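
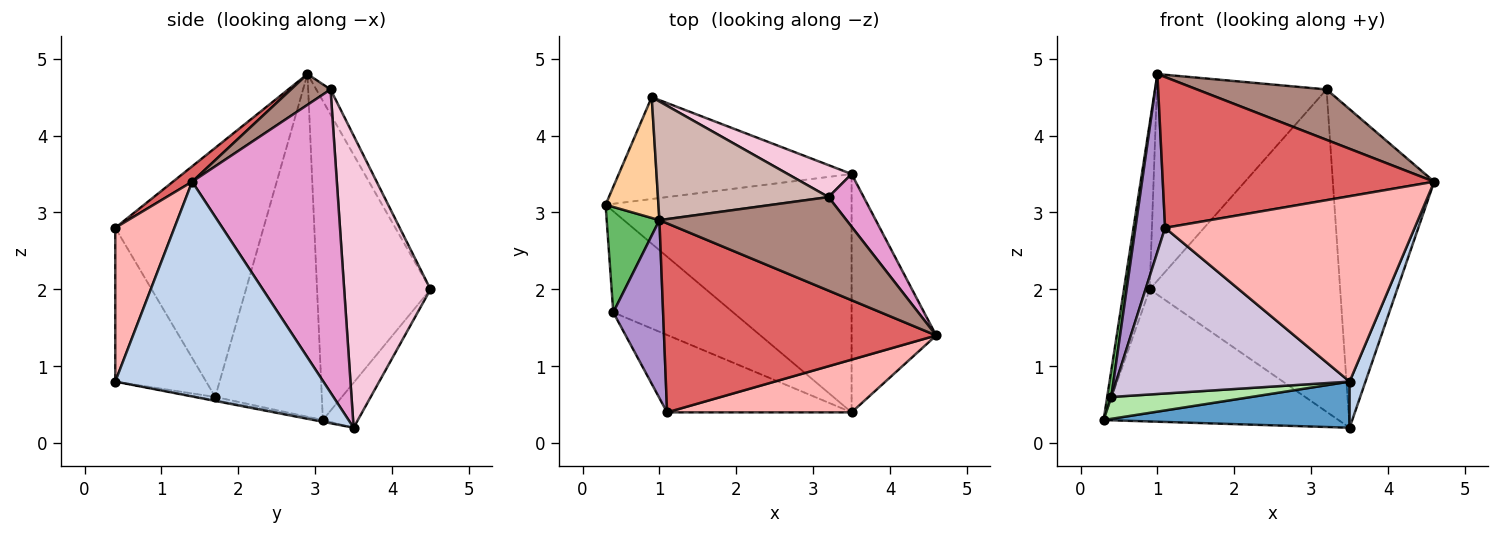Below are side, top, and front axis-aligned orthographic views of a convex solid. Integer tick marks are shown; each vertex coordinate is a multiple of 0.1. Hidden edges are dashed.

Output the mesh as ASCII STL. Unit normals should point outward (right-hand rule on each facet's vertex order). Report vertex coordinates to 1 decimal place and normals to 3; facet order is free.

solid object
 facet normal -0.007 -0.190 -0.982
  outer loop
   vertex 3.5 0.4 0.8
   vertex 0.3 3.1 0.3
   vertex 3.5 3.5 0.2
  endloop
 endfacet
 facet normal 0.928 -0.071 -0.365
  outer loop
   vertex 3.5 0.4 0.8
   vertex 3.5 3.5 0.2
   vertex 4.6 1.4 3.4
  endloop
 endfacet
 facet normal -0.117 0.787 -0.606
  outer loop
   vertex 0.9 4.5 2.0
   vertex 3.5 3.5 0.2
   vertex 0.3 3.1 0.3
  endloop
 endfacet
 facet normal -0.963 0.219 0.159
  outer loop
   vertex 0.9 4.5 2.0
   vertex 0.3 3.1 0.3
   vertex 1.0 2.9 4.8
  endloop
 endfacet
 facet normal -0.988 -0.038 0.152
  outer loop
   vertex 0.4 1.7 0.6
   vertex 1.0 2.9 4.8
   vertex 0.3 3.1 0.3
  endloop
 endfacet
 facet normal -0.026 -0.211 -0.977
  outer loop
   vertex 0.4 1.7 0.6
   vertex 0.3 3.1 0.3
   vertex 3.5 0.4 0.8
  endloop
 endfacet
 facet normal 0.044 -0.623 0.781
  outer loop
   vertex 1.1 0.4 2.8
   vertex 4.6 1.4 3.4
   vertex 1.0 2.9 4.8
  endloop
 endfacet
 facet normal 0.222 -0.938 0.267
  outer loop
   vertex 1.1 0.4 2.8
   vertex 3.5 0.4 0.8
   vertex 4.6 1.4 3.4
  endloop
 endfacet
 facet normal -0.962 -0.192 0.192
  outer loop
   vertex 1.1 0.4 2.8
   vertex 1.0 2.9 4.8
   vertex 0.4 1.7 0.6
  endloop
 endfacet
 facet normal -0.333 -0.854 -0.399
  outer loop
   vertex 1.1 0.4 2.8
   vertex 0.4 1.7 0.6
   vertex 3.5 0.4 0.8
  endloop
 endfacet
 facet normal 0.143 -0.469 0.871
  outer loop
   vertex 3.2 3.2 4.6
   vertex 1.0 2.9 4.8
   vertex 4.6 1.4 3.4
  endloop
 endfacet
 facet normal -0.073 0.865 0.497
  outer loop
   vertex 3.2 3.2 4.6
   vertex 0.9 4.5 2.0
   vertex 1.0 2.9 4.8
  endloop
 endfacet
 facet normal 0.815 0.571 0.095
  outer loop
   vertex 3.2 3.2 4.6
   vertex 4.6 1.4 3.4
   vertex 3.5 3.5 0.2
  endloop
 endfacet
 facet normal 0.411 0.907 0.090
  outer loop
   vertex 3.2 3.2 4.6
   vertex 3.5 3.5 0.2
   vertex 0.9 4.5 2.0
  endloop
 endfacet
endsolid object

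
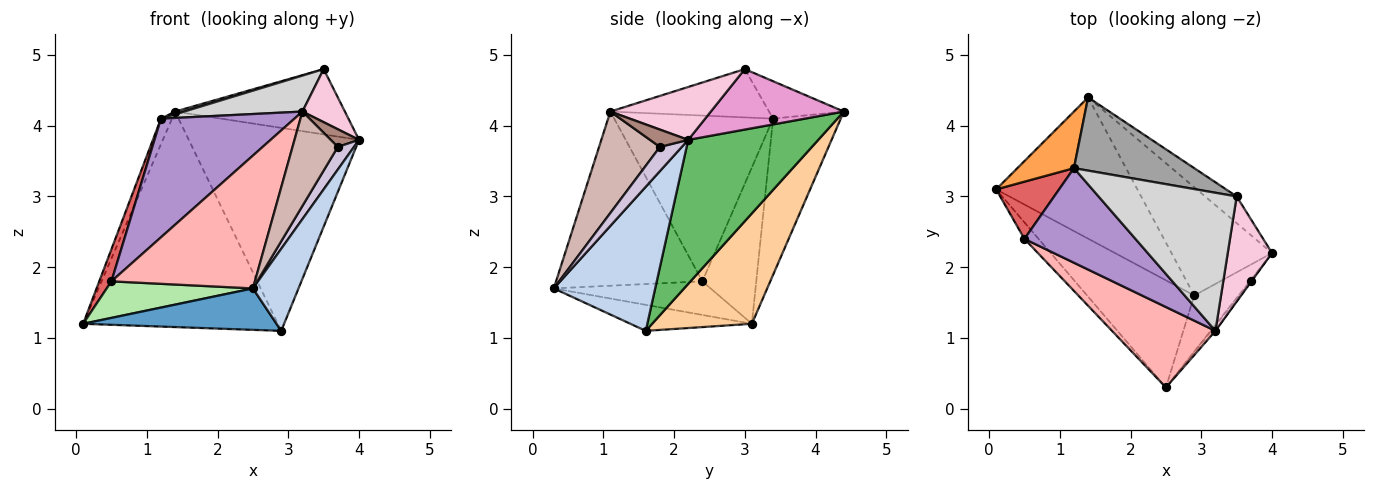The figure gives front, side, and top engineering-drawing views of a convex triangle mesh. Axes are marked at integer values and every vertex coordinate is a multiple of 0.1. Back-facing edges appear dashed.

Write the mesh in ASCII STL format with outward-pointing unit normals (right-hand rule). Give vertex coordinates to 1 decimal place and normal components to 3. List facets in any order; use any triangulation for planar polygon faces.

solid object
 facet normal -0.221 -0.352 -0.910
  outer loop
   vertex 2.9 1.6 1.1
   vertex 2.5 0.3 1.7
   vertex 0.1 3.1 1.2
  endloop
 endfacet
 facet normal 0.878 -0.395 -0.270
  outer loop
   vertex 2.9 1.6 1.1
   vertex 4.0 2.2 3.8
   vertex 2.5 0.3 1.7
  endloop
 endfacet
 facet normal -0.929 0.152 0.337
  outer loop
   vertex 1.4 4.4 4.2
   vertex 0.1 3.1 1.2
   vertex 1.2 3.4 4.1
  endloop
 endfacet
 facet normal 0.394 0.769 -0.504
  outer loop
   vertex 1.4 4.4 4.2
   vertex 2.9 1.6 1.1
   vertex 0.1 3.1 1.2
  endloop
 endfacet
 facet normal 0.559 0.732 -0.390
  outer loop
   vertex 1.4 4.4 4.2
   vertex 4.0 2.2 3.8
   vertex 2.9 1.6 1.1
  endloop
 endfacet
 facet normal -0.699 -0.652 -0.294
  outer loop
   vertex 0.5 2.4 1.8
   vertex 0.1 3.1 1.2
   vertex 2.5 0.3 1.7
  endloop
 endfacet
 facet normal -0.908 -0.205 0.366
  outer loop
   vertex 0.5 2.4 1.8
   vertex 1.2 3.4 4.1
   vertex 0.1 3.1 1.2
  endloop
 endfacet
 facet normal -0.657 -0.645 0.390
  outer loop
   vertex 3.2 1.1 4.2
   vertex 0.5 2.4 1.8
   vertex 2.5 0.3 1.7
  endloop
 endfacet
 facet normal -0.681 -0.573 0.456
  outer loop
   vertex 3.2 1.1 4.2
   vertex 1.2 3.4 4.1
   vertex 0.5 2.4 1.8
  endloop
 endfacet
 facet normal 0.804 -0.594 -0.037
  outer loop
   vertex 3.7 1.8 3.7
   vertex 2.5 0.3 1.7
   vertex 4.0 2.2 3.8
  endloop
 endfacet
 facet normal 0.803 -0.595 -0.030
  outer loop
   vertex 3.7 1.8 3.7
   vertex 4.0 2.2 3.8
   vertex 3.2 1.1 4.2
  endloop
 endfacet
 facet normal 0.802 -0.597 -0.034
  outer loop
   vertex 3.7 1.8 3.7
   vertex 3.2 1.1 4.2
   vertex 2.5 0.3 1.7
  endloop
 endfacet
 facet normal 0.587 0.749 -0.306
  outer loop
   vertex 3.5 3.0 4.8
   vertex 4.0 2.2 3.8
   vertex 1.4 4.4 4.2
  endloop
 endfacet
 facet normal 0.729 -0.308 0.611
  outer loop
   vertex 3.5 3.0 4.8
   vertex 3.2 1.1 4.2
   vertex 4.0 2.2 3.8
  endloop
 endfacet
 facet normal -0.297 -0.036 0.954
  outer loop
   vertex 3.5 3.0 4.8
   vertex 1.4 4.4 4.2
   vertex 1.2 3.4 4.1
  endloop
 endfacet
 facet normal -0.321 -0.239 0.917
  outer loop
   vertex 3.5 3.0 4.8
   vertex 1.2 3.4 4.1
   vertex 3.2 1.1 4.2
  endloop
 endfacet
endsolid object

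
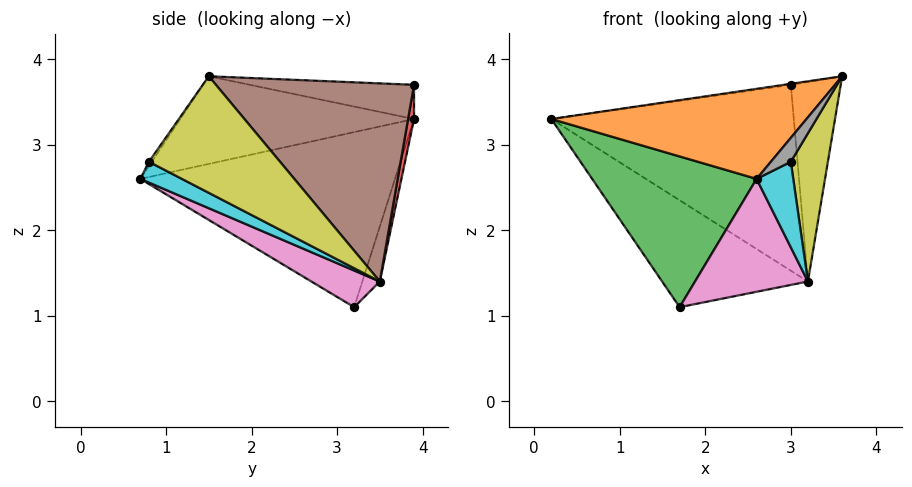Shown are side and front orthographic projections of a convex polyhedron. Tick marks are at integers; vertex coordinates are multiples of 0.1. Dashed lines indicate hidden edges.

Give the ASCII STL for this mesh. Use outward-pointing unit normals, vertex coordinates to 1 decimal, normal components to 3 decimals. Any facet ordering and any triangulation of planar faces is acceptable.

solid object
 facet normal -0.141 0.006 0.990
  outer loop
   vertex 3.0 3.9 3.7
   vertex 0.2 3.9 3.3
   vertex 3.6 1.5 3.8
  endloop
 endfacet
 facet normal -0.465 -0.507 0.726
  outer loop
   vertex 2.6 0.7 2.6
   vertex 3.6 1.5 3.8
   vertex 0.2 3.9 3.3
  endloop
 endfacet
 facet normal -0.780 -0.504 -0.372
  outer loop
   vertex 2.6 0.7 2.6
   vertex 0.2 3.9 3.3
   vertex 1.7 3.2 1.1
  endloop
 endfacet
 facet normal 0.024 0.985 -0.169
  outer loop
   vertex 3.2 3.5 1.4
   vertex 0.2 3.9 3.3
   vertex 3.0 3.9 3.7
  endloop
 endfacet
 facet normal -0.111 0.923 -0.369
  outer loop
   vertex 3.2 3.5 1.4
   vertex 1.7 3.2 1.1
   vertex 0.2 3.9 3.3
  endloop
 endfacet
 facet normal 0.969 0.244 0.042
  outer loop
   vertex 3.2 3.5 1.4
   vertex 3.0 3.9 3.7
   vertex 3.6 1.5 3.8
  endloop
 endfacet
 facet normal 0.259 -0.427 -0.867
  outer loop
   vertex 3.2 3.5 1.4
   vertex 2.6 0.7 2.6
   vertex 1.7 3.2 1.1
  endloop
 endfacet
 facet normal -0.112 -0.781 0.614
  outer loop
   vertex 3.0 0.8 2.8
   vertex 3.6 1.5 3.8
   vertex 2.6 0.7 2.6
  endloop
 endfacet
 facet normal 0.897 -0.254 -0.361
  outer loop
   vertex 3.0 0.8 2.8
   vertex 3.2 3.5 1.4
   vertex 3.6 1.5 3.8
  endloop
 endfacet
 facet normal 0.487 -0.430 -0.760
  outer loop
   vertex 3.0 0.8 2.8
   vertex 2.6 0.7 2.6
   vertex 3.2 3.5 1.4
  endloop
 endfacet
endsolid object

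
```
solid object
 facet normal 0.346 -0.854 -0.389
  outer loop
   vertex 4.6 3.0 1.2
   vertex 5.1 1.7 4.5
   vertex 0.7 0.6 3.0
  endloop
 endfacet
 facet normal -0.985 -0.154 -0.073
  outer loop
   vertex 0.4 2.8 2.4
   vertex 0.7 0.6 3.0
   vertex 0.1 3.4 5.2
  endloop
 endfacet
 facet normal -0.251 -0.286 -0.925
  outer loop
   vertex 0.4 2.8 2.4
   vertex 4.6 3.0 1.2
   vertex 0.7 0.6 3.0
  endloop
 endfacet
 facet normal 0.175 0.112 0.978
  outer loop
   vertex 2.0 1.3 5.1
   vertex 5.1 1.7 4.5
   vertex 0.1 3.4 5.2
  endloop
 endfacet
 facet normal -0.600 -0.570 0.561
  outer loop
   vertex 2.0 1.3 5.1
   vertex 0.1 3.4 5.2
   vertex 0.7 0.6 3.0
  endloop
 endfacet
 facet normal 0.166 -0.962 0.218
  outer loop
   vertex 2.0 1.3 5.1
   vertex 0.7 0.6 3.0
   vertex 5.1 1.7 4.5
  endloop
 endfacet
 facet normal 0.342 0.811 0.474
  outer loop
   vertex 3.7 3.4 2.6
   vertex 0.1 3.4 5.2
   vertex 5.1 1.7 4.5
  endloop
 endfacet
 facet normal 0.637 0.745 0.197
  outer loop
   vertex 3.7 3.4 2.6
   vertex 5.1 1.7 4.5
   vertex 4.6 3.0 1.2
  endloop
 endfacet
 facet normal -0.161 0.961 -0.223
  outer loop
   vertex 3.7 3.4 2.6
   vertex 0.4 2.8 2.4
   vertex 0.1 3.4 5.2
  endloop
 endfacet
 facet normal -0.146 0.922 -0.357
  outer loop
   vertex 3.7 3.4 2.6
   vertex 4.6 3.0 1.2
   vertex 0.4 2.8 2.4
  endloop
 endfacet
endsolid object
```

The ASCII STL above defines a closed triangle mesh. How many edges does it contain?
15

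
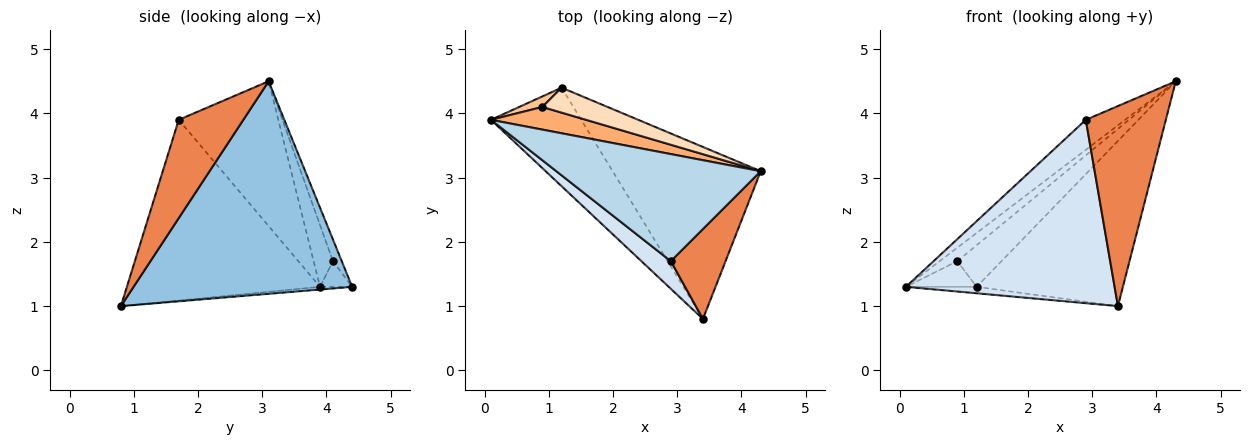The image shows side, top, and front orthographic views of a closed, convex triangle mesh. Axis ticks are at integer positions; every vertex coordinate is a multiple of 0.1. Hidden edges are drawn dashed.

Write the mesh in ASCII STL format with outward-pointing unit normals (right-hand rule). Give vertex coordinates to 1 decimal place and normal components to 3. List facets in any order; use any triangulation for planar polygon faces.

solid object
 facet normal -0.030 0.065 -0.997
  outer loop
   vertex 1.2 4.4 1.3
   vertex 3.4 0.8 1.0
   vertex 0.1 3.9 1.3
  endloop
 endfacet
 facet normal 0.719 0.481 -0.501
  outer loop
   vertex 1.2 4.4 1.3
   vertex 4.3 3.1 4.5
   vertex 3.4 0.8 1.0
  endloop
 endfacet
 facet normal -0.564 0.223 0.795
  outer loop
   vertex 2.9 1.7 3.9
   vertex 4.3 3.1 4.5
   vertex 0.1 3.9 1.3
  endloop
 endfacet
 facet normal -0.675 -0.729 0.110
  outer loop
   vertex 2.9 1.7 3.9
   vertex 0.1 3.9 1.3
   vertex 3.4 0.8 1.0
  endloop
 endfacet
 facet normal 0.593 -0.734 0.330
  outer loop
   vertex 2.9 1.7 3.9
   vertex 3.4 0.8 1.0
   vertex 4.3 3.1 4.5
  endloop
 endfacet
 facet normal -0.487 0.446 0.751
  outer loop
   vertex 0.9 4.1 1.7
   vertex 0.1 3.9 1.3
   vertex 4.3 3.1 4.5
  endloop
 endfacet
 facet normal -0.388 0.853 0.349
  outer loop
   vertex 0.9 4.1 1.7
   vertex 1.2 4.4 1.3
   vertex 0.1 3.9 1.3
  endloop
 endfacet
 facet normal -0.169 0.845 0.507
  outer loop
   vertex 0.9 4.1 1.7
   vertex 4.3 3.1 4.5
   vertex 1.2 4.4 1.3
  endloop
 endfacet
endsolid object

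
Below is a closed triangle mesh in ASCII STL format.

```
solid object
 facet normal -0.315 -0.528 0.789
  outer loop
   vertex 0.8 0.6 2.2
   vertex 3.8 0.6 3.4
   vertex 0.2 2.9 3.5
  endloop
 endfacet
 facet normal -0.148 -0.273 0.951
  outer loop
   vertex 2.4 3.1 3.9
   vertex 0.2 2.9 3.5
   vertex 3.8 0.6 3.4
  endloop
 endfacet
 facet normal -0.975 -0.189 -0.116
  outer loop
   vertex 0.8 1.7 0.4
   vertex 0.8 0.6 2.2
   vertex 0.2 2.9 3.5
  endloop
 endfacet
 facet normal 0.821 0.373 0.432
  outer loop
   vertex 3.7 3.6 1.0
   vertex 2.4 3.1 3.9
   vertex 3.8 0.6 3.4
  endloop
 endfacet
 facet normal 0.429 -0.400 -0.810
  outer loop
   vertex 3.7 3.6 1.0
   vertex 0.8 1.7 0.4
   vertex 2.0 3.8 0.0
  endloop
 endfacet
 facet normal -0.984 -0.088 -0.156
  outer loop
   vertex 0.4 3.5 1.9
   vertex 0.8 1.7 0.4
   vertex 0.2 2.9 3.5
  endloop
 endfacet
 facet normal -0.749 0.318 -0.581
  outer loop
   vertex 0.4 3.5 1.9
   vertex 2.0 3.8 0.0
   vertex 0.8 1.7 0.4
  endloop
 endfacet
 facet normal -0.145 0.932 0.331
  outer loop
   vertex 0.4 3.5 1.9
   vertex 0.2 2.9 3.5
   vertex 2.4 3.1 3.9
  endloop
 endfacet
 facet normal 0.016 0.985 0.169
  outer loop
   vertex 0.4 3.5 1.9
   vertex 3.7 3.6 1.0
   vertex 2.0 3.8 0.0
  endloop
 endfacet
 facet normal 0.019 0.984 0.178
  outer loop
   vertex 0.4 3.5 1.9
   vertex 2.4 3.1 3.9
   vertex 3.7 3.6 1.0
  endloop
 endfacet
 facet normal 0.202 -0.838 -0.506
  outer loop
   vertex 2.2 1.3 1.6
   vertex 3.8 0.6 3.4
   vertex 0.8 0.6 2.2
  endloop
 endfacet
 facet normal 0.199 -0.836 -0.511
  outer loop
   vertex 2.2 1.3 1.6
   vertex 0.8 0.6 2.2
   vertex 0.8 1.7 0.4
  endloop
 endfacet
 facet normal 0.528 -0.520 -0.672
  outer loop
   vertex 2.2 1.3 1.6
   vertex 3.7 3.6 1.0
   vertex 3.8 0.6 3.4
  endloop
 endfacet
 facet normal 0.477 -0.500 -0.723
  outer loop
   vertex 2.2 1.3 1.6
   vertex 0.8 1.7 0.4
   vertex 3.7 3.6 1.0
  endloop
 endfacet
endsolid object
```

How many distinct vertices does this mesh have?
9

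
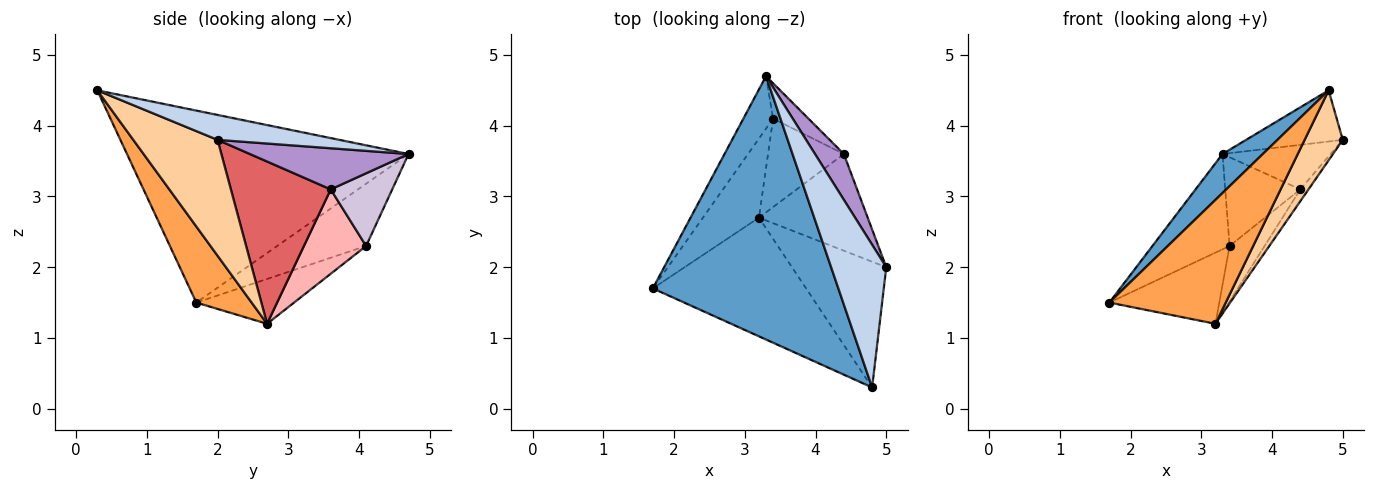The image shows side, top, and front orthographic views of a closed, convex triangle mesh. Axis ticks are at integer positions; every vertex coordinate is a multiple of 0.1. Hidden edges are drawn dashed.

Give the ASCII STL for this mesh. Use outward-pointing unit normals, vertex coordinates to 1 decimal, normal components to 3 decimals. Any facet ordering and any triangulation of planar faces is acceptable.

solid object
 facet normal -0.715 -0.102 0.691
  outer loop
   vertex 4.8 0.3 4.5
   vertex 3.3 4.7 3.6
   vertex 1.7 1.7 1.5
  endloop
 endfacet
 facet normal 0.391 0.311 0.866
  outer loop
   vertex 4.8 0.3 4.5
   vertex 5.0 2.0 3.8
   vertex 3.3 4.7 3.6
  endloop
 endfacet
 facet normal 0.325 -0.683 -0.654
  outer loop
   vertex 4.8 0.3 4.5
   vertex 1.7 1.7 1.5
   vertex 3.2 2.7 1.2
  endloop
 endfacet
 facet normal 0.732 -0.331 -0.596
  outer loop
   vertex 4.8 0.3 4.5
   vertex 3.2 2.7 1.2
   vertex 5.0 2.0 3.8
  endloop
 endfacet
 facet normal -0.711 0.616 -0.339
  outer loop
   vertex 3.4 4.1 2.3
   vertex 1.7 1.7 1.5
   vertex 3.3 4.7 3.6
  endloop
 endfacet
 facet normal -0.511 0.575 -0.639
  outer loop
   vertex 3.4 4.1 2.3
   vertex 3.2 2.7 1.2
   vertex 1.7 1.7 1.5
  endloop
 endfacet
 facet normal 0.829 0.068 -0.556
  outer loop
   vertex 4.4 3.6 3.1
   vertex 5.0 2.0 3.8
   vertex 3.2 2.7 1.2
  endloop
 endfacet
 facet normal 0.686 0.386 -0.616
  outer loop
   vertex 4.4 3.6 3.1
   vertex 3.2 2.7 1.2
   vertex 3.4 4.1 2.3
  endloop
 endfacet
 facet normal 0.715 0.487 0.501
  outer loop
   vertex 4.4 3.6 3.1
   vertex 3.3 4.7 3.6
   vertex 5.0 2.0 3.8
  endloop
 endfacet
 facet normal 0.605 0.739 -0.295
  outer loop
   vertex 4.4 3.6 3.1
   vertex 3.4 4.1 2.3
   vertex 3.3 4.7 3.6
  endloop
 endfacet
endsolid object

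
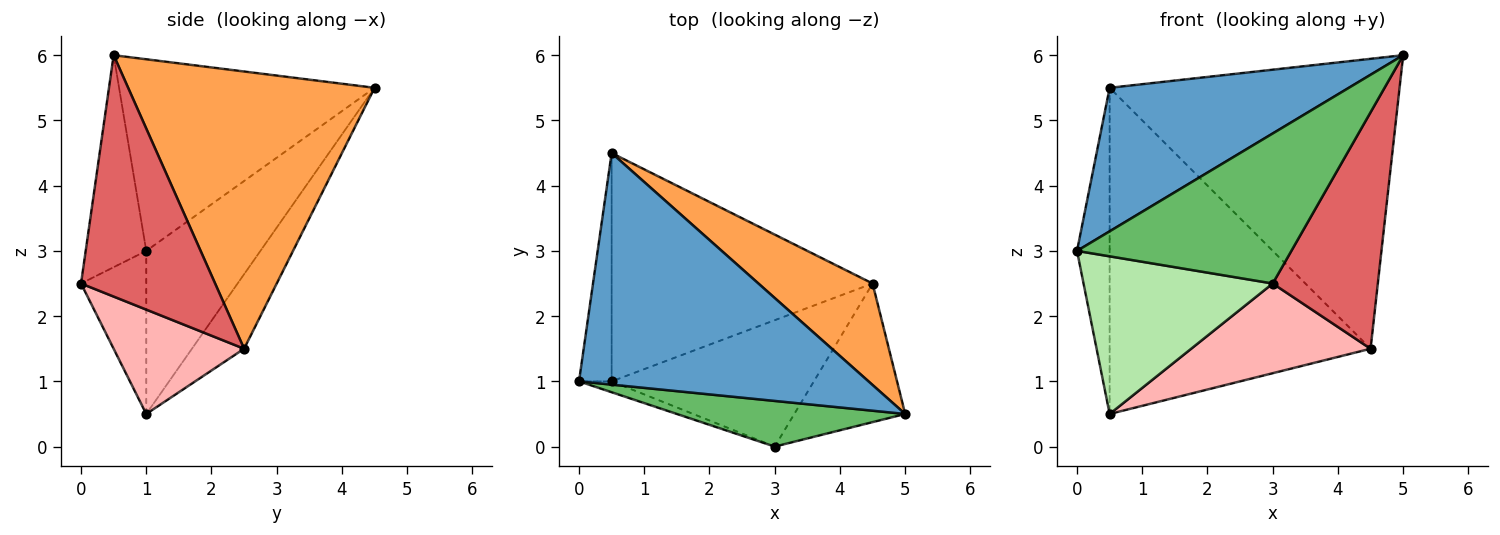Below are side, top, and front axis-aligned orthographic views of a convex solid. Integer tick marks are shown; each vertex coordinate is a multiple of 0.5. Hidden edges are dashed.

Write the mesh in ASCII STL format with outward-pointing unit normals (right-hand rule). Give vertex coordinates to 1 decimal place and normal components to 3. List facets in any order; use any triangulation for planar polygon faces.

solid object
 facet normal -0.490 -0.459 0.741
  outer loop
   vertex 0.5 4.5 5.5
   vertex 0.0 1.0 3.0
   vertex 5.0 0.5 6.0
  endloop
 endfacet
 facet normal -0.944 0.270 -0.189
  outer loop
   vertex 0.5 1.0 0.5
   vertex 0.0 1.0 3.0
   vertex 0.5 4.5 5.5
  endloop
 endfacet
 facet normal 0.626 0.736 0.258
  outer loop
   vertex 4.5 2.5 1.5
   vertex 0.5 4.5 5.5
   vertex 5.0 0.5 6.0
  endloop
 endfacet
 facet normal -0.162 0.808 -0.566
  outer loop
   vertex 4.5 2.5 1.5
   vertex 0.5 1.0 0.5
   vertex 0.5 4.5 5.5
  endloop
 endfacet
 facet normal -0.261 -0.924 0.281
  outer loop
   vertex 3.0 0.0 2.5
   vertex 5.0 0.5 6.0
   vertex 0.0 1.0 3.0
  endloop
 endfacet
 facet normal -0.325 -0.943 -0.065
  outer loop
   vertex 3.0 0.0 2.5
   vertex 0.0 1.0 3.0
   vertex 0.5 1.0 0.5
  endloop
 endfacet
 facet normal 0.740 -0.580 -0.340
  outer loop
   vertex 3.0 0.0 2.5
   vertex 4.5 2.5 1.5
   vertex 5.0 0.5 6.0
  endloop
 endfacet
 facet normal 0.388 -0.533 -0.752
  outer loop
   vertex 3.0 0.0 2.5
   vertex 0.5 1.0 0.5
   vertex 4.5 2.5 1.5
  endloop
 endfacet
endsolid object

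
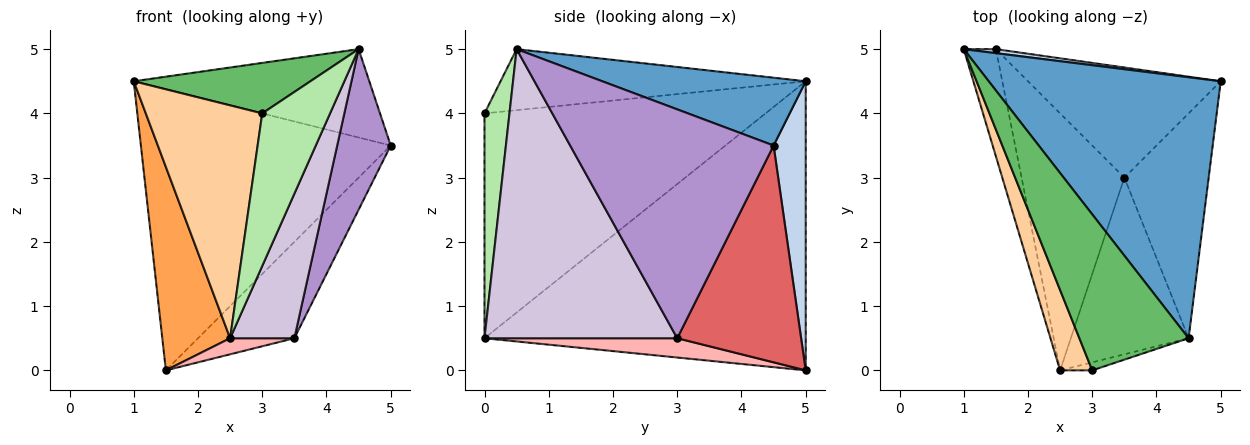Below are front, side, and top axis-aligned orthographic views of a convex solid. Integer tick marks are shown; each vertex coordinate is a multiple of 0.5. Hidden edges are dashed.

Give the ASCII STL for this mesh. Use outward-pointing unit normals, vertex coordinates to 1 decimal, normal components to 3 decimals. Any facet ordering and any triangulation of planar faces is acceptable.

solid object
 facet normal 0.267 0.309 0.913
  outer loop
   vertex 4.5 0.5 5.0
   vertex 5.0 4.5 3.5
   vertex 1.0 5.0 4.5
  endloop
 endfacet
 facet normal 0.128 0.992 0.014
  outer loop
   vertex 1.5 5.0 0.0
   vertex 1.0 5.0 4.5
   vertex 5.0 4.5 3.5
  endloop
 endfacet
 facet normal -0.973 -0.205 -0.108
  outer loop
   vertex 1.5 5.0 0.0
   vertex 2.5 0.0 0.5
   vertex 1.0 5.0 4.5
  endloop
 endfacet
 facet normal -0.916 -0.379 0.131
  outer loop
   vertex 3.0 0.0 4.0
   vertex 1.0 5.0 4.5
   vertex 2.5 0.0 0.5
  endloop
 endfacet
 facet normal -0.469 -0.272 0.840
  outer loop
   vertex 3.0 0.0 4.0
   vertex 4.5 0.5 5.0
   vertex 1.0 5.0 4.5
  endloop
 endfacet
 facet normal 0.345 -0.937 -0.049
  outer loop
   vertex 3.0 0.0 4.0
   vertex 2.5 0.0 0.5
   vertex 4.5 0.5 5.0
  endloop
 endfacet
 facet normal 0.646 0.503 -0.574
  outer loop
   vertex 3.5 3.0 0.5
   vertex 1.5 5.0 0.0
   vertex 5.0 4.5 3.5
  endloop
 endfacet
 facet normal 0.184 -0.061 -0.981
  outer loop
   vertex 3.5 3.0 0.5
   vertex 2.5 0.0 0.5
   vertex 1.5 5.0 0.0
  endloop
 endfacet
 facet normal 0.911 -0.240 -0.336
  outer loop
   vertex 3.5 3.0 0.5
   vertex 5.0 4.5 3.5
   vertex 4.5 0.5 5.0
  endloop
 endfacet
 facet normal 0.885 -0.295 -0.361
  outer loop
   vertex 3.5 3.0 0.5
   vertex 4.5 0.5 5.0
   vertex 2.5 0.0 0.5
  endloop
 endfacet
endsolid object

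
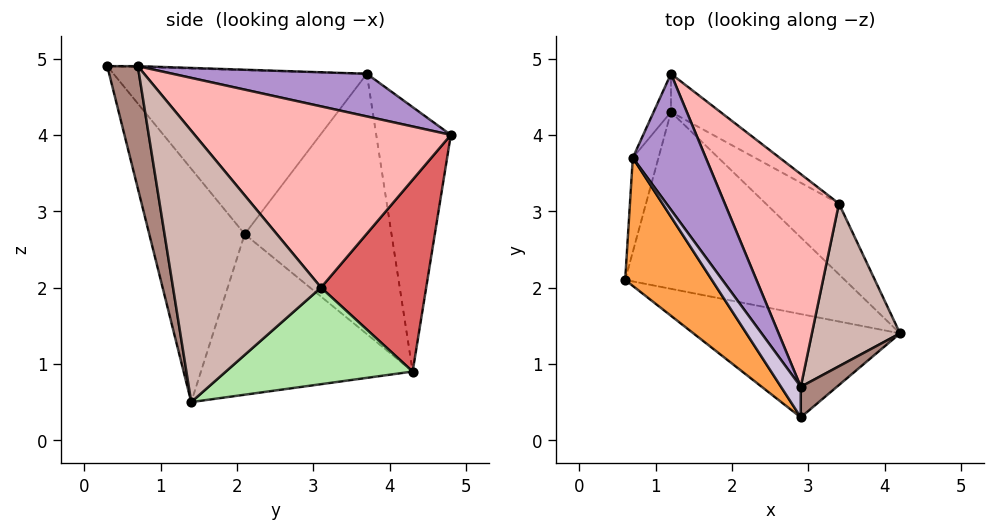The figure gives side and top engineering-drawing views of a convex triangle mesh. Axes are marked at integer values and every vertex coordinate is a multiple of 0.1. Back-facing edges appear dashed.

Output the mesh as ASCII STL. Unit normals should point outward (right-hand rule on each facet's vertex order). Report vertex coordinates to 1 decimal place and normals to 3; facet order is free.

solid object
 facet normal -0.369 -0.870 -0.327
  outer loop
   vertex 2.9 0.3 4.9
   vertex 0.6 2.1 2.7
   vertex 4.2 1.4 0.5
  endloop
 endfacet
 facet normal -0.528 -0.447 -0.722
  outer loop
   vertex 1.2 4.3 0.9
   vertex 4.2 1.4 0.5
   vertex 0.6 2.1 2.7
  endloop
 endfacet
 facet normal -0.772 -0.487 0.408
  outer loop
   vertex 0.7 3.7 4.8
   vertex 0.6 2.1 2.7
   vertex 2.9 0.3 4.9
  endloop
 endfacet
 facet normal -0.977 0.188 -0.096
  outer loop
   vertex 0.7 3.7 4.8
   vertex 1.2 4.3 0.9
   vertex 0.6 2.1 2.7
  endloop
 endfacet
 facet normal -0.925 0.376 -0.061
  outer loop
   vertex 0.7 3.7 4.8
   vertex 1.2 4.8 4.0
   vertex 1.2 4.3 0.9
  endloop
 endfacet
 facet normal 0.590 0.672 -0.447
  outer loop
   vertex 3.4 3.1 2.0
   vertex 4.2 1.4 0.5
   vertex 1.2 4.3 0.9
  endloop
 endfacet
 facet normal 0.526 0.840 -0.135
  outer loop
   vertex 3.4 3.1 2.0
   vertex 1.2 4.3 0.9
   vertex 1.2 4.8 4.0
  endloop
 endfacet
 facet normal 0.766 0.424 0.483
  outer loop
   vertex 2.9 0.7 4.9
   vertex 3.4 3.1 2.0
   vertex 1.2 4.8 4.0
  endloop
 endfacet
 facet normal 0.469 0.370 0.802
  outer loop
   vertex 2.9 0.7 4.9
   vertex 1.2 4.8 4.0
   vertex 0.7 3.7 4.8
  endloop
 endfacet
 facet normal -0.045 0.000 0.999
  outer loop
   vertex 2.9 0.7 4.9
   vertex 0.7 3.7 4.8
   vertex 2.9 0.3 4.9
  endloop
 endfacet
 facet normal 0.959 0.000 0.283
  outer loop
   vertex 2.9 0.7 4.9
   vertex 2.9 0.3 4.9
   vertex 4.2 1.4 0.5
  endloop
 endfacet
 facet normal 0.937 0.172 0.304
  outer loop
   vertex 2.9 0.7 4.9
   vertex 4.2 1.4 0.5
   vertex 3.4 3.1 2.0
  endloop
 endfacet
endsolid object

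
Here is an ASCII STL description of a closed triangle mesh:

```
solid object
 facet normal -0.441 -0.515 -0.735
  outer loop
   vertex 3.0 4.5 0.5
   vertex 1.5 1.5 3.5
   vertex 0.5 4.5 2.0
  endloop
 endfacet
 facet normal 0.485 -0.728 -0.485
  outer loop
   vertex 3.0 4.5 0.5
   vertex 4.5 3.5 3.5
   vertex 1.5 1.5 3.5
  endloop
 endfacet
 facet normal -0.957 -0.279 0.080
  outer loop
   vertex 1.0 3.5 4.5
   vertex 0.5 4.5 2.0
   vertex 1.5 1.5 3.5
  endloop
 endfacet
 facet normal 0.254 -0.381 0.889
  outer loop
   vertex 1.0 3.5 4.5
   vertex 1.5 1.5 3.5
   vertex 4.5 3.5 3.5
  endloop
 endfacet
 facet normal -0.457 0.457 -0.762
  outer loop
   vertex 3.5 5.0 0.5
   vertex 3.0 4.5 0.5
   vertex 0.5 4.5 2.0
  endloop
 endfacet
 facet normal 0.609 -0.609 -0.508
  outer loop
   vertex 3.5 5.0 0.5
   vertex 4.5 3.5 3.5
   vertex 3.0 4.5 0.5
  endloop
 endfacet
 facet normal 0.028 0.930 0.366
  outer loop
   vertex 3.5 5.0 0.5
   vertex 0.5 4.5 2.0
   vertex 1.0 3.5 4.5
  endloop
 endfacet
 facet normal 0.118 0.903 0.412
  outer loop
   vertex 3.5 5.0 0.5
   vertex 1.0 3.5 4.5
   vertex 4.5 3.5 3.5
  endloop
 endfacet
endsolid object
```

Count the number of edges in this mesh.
12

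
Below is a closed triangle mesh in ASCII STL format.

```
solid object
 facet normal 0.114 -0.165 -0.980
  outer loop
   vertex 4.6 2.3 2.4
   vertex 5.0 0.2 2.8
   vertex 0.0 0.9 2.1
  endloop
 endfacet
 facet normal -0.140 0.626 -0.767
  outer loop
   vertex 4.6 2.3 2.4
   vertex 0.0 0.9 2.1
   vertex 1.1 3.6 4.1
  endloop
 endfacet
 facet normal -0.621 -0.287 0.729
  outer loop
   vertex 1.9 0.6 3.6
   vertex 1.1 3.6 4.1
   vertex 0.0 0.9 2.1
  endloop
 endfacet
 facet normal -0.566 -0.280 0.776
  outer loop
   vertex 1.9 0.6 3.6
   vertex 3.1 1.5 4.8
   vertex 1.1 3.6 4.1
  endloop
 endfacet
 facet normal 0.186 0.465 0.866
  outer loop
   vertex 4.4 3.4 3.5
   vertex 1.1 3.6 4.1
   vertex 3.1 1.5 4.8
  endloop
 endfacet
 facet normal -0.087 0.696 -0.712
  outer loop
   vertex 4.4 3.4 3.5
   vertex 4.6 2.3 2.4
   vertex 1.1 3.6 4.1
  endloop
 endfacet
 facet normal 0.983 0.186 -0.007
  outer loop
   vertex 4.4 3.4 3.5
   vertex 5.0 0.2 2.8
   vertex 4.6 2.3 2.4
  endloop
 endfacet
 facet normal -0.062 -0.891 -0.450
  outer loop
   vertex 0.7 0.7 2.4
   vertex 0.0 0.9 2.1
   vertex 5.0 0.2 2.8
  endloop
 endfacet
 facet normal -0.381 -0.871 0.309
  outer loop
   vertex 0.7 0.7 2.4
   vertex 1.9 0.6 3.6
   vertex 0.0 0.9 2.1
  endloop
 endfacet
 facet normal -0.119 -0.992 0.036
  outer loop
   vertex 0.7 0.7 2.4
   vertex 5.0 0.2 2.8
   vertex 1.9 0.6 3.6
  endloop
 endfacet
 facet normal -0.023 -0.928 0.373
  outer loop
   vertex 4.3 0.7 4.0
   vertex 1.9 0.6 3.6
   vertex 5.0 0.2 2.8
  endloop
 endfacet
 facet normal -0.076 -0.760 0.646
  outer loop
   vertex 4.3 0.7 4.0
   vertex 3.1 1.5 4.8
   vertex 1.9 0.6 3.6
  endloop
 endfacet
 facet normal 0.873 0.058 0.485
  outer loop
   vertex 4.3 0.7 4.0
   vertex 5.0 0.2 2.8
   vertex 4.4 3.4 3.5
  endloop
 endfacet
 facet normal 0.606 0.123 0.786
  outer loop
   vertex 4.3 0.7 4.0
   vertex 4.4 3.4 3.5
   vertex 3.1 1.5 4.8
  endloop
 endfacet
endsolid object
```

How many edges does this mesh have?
21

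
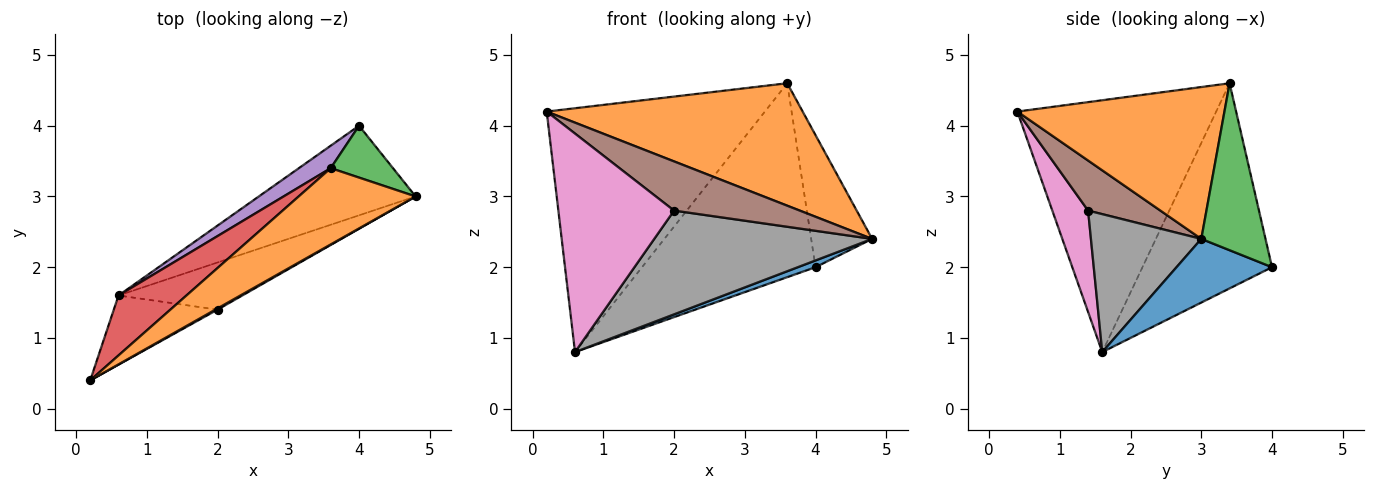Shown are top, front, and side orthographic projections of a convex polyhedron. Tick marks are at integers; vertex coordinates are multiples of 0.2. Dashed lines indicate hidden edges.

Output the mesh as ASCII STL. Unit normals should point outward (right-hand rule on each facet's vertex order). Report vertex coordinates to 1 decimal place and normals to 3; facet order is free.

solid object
 facet normal 0.375 -0.069 -0.924
  outer loop
   vertex 0.6 1.6 0.8
   vertex 4.0 4.0 2.0
   vertex 4.8 3.0 2.4
  endloop
 endfacet
 facet normal 0.566 -0.700 0.436
  outer loop
   vertex 3.6 3.4 4.6
   vertex 0.2 0.4 4.2
   vertex 4.8 3.0 2.4
  endloop
 endfacet
 facet normal 0.700 0.665 0.261
  outer loop
   vertex 3.6 3.4 4.6
   vertex 4.8 3.0 2.4
   vertex 4.0 4.0 2.0
  endloop
 endfacet
 facet normal -0.663 0.727 0.179
  outer loop
   vertex 3.6 3.4 4.6
   vertex 0.6 1.6 0.8
   vertex 0.2 0.4 4.2
  endloop
 endfacet
 facet normal -0.596 0.798 0.092
  outer loop
   vertex 3.6 3.4 4.6
   vertex 4.0 4.0 2.0
   vertex 0.6 1.6 0.8
  endloop
 endfacet
 facet normal 0.498 -0.867 0.022
  outer loop
   vertex 2.0 1.4 2.8
   vertex 4.8 3.0 2.4
   vertex 0.2 0.4 4.2
  endloop
 endfacet
 facet normal 0.283 -0.914 -0.289
  outer loop
   vertex 2.0 1.4 2.8
   vertex 0.2 0.4 4.2
   vertex 0.6 1.6 0.8
  endloop
 endfacet
 facet normal 0.419 -0.827 -0.376
  outer loop
   vertex 2.0 1.4 2.8
   vertex 0.6 1.6 0.8
   vertex 4.8 3.0 2.4
  endloop
 endfacet
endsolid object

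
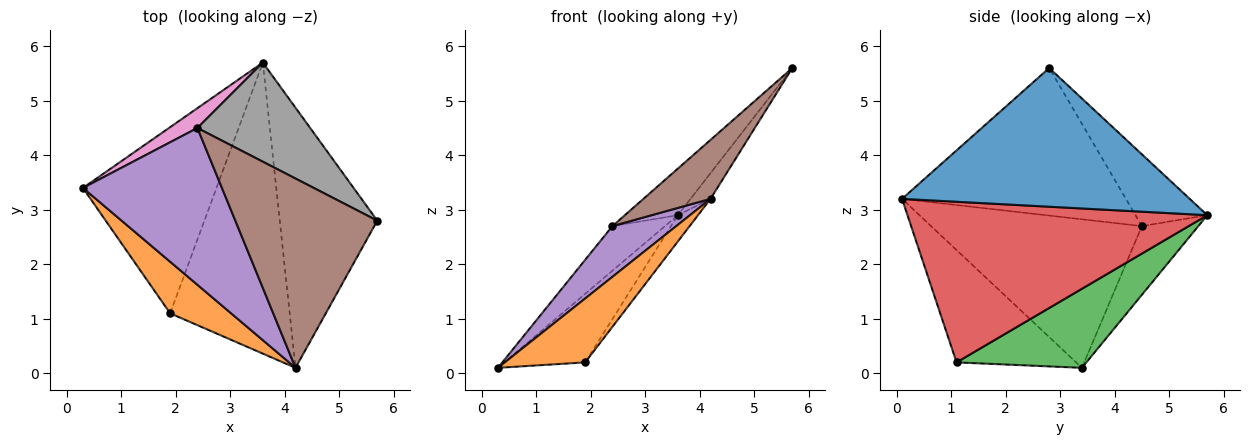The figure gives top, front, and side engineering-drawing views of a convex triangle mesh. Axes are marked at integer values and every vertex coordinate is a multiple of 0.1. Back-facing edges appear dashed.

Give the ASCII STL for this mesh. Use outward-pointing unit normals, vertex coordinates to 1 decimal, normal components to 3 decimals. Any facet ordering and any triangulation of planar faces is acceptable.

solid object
 facet normal 0.817 0.057 -0.574
  outer loop
   vertex 3.6 5.7 2.9
   vertex 5.7 2.8 5.6
   vertex 4.2 0.1 3.2
  endloop
 endfacet
 facet normal -0.757 -0.509 0.411
  outer loop
   vertex 1.9 1.1 0.2
   vertex 4.2 0.1 3.2
   vertex 0.3 3.4 0.1
  endloop
 endfacet
 facet normal 0.486 0.302 -0.820
  outer loop
   vertex 1.9 1.1 0.2
   vertex 0.3 3.4 0.1
   vertex 3.6 5.7 2.9
  endloop
 endfacet
 facet normal 0.801 0.054 -0.596
  outer loop
   vertex 1.9 1.1 0.2
   vertex 3.6 5.7 2.9
   vertex 4.2 0.1 3.2
  endloop
 endfacet
 facet normal -0.713 -0.216 0.667
  outer loop
   vertex 2.4 4.5 2.7
   vertex 0.3 3.4 0.1
   vertex 4.2 0.1 3.2
  endloop
 endfacet
 facet normal -0.704 -0.211 0.678
  outer loop
   vertex 2.4 4.5 2.7
   vertex 4.2 0.1 3.2
   vertex 5.7 2.8 5.6
  endloop
 endfacet
 facet normal -0.700 0.652 0.290
  outer loop
   vertex 2.4 4.5 2.7
   vertex 3.6 5.7 2.9
   vertex 0.3 3.4 0.1
  endloop
 endfacet
 facet normal -0.499 0.369 0.784
  outer loop
   vertex 2.4 4.5 2.7
   vertex 5.7 2.8 5.6
   vertex 3.6 5.7 2.9
  endloop
 endfacet
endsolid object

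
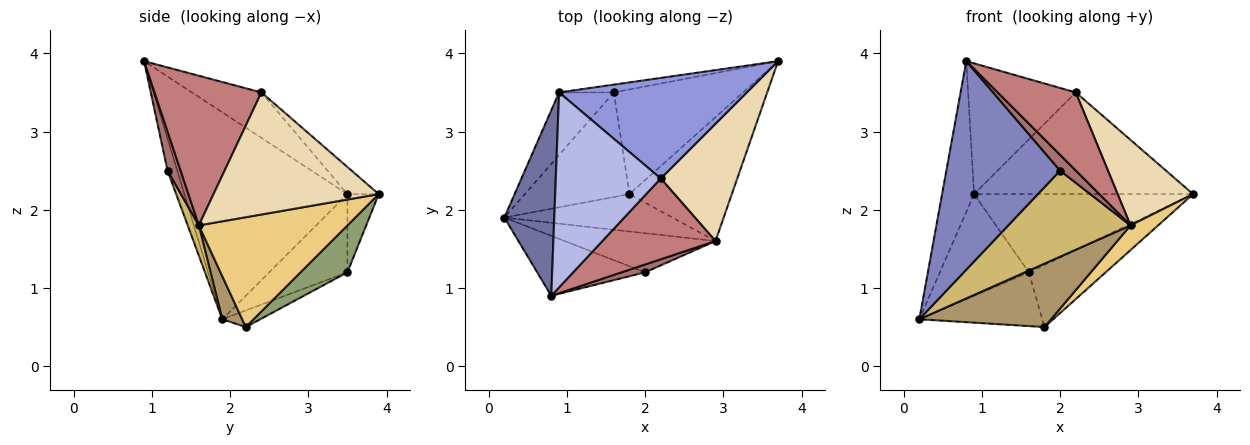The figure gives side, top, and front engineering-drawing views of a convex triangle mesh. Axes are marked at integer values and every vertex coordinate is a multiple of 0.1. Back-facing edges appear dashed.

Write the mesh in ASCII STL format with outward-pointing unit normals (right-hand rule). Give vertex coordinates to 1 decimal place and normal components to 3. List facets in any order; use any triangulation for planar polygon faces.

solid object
 facet normal -0.955 0.187 0.230
  outer loop
   vertex 0.9 3.5 2.2
   vertex 0.2 1.9 0.6
   vertex 0.8 0.9 3.9
  endloop
 endfacet
 facet normal -0.082 -0.958 -0.275
  outer loop
   vertex 2.0 1.2 2.5
   vertex 0.8 0.9 3.9
   vertex 0.2 1.9 0.6
  endloop
 endfacet
 facet normal -0.101 0.707 0.700
  outer loop
   vertex 2.2 2.4 3.5
   vertex 3.7 3.9 2.2
   vertex 0.9 3.5 2.2
  endloop
 endfacet
 facet normal -0.338 0.524 0.782
  outer loop
   vertex 2.2 2.4 3.5
   vertex 0.9 3.5 2.2
   vertex 0.8 0.9 3.9
  endloop
 endfacet
 facet normal 0.298 0.488 -0.821
  outer loop
   vertex 1.6 3.5 1.2
   vertex 3.7 3.9 2.2
   vertex 1.8 2.2 0.5
  endloop
 endfacet
 facet normal -0.141 0.985 -0.099
  outer loop
   vertex 1.6 3.5 1.2
   vertex 0.9 3.5 2.2
   vertex 3.7 3.9 2.2
  endloop
 endfacet
 facet normal -0.140 0.453 -0.881
  outer loop
   vertex 1.6 3.5 1.2
   vertex 1.8 2.2 0.5
   vertex 0.2 1.9 0.6
  endloop
 endfacet
 facet normal -0.599 0.682 -0.420
  outer loop
   vertex 1.6 3.5 1.2
   vertex 0.2 1.9 0.6
   vertex 0.9 3.5 2.2
  endloop
 endfacet
 facet normal 0.129 -0.854 -0.503
  outer loop
   vertex 2.9 1.6 1.8
   vertex 0.2 1.9 0.6
   vertex 1.8 2.2 0.5
  endloop
 endfacet
 facet normal 0.082 -0.907 -0.412
  outer loop
   vertex 2.9 1.6 1.8
   vertex 2.0 1.2 2.5
   vertex 0.2 1.9 0.6
  endloop
 endfacet
 facet normal 0.725 -0.135 -0.676
  outer loop
   vertex 2.9 1.6 1.8
   vertex 1.8 2.2 0.5
   vertex 3.7 3.9 2.2
  endloop
 endfacet
 facet normal 0.790 -0.361 0.495
  outer loop
   vertex 2.9 1.6 1.8
   vertex 3.7 3.9 2.2
   vertex 2.2 2.4 3.5
  endloop
 endfacet
 facet normal 0.598 -0.717 0.359
  outer loop
   vertex 2.9 1.6 1.8
   vertex 0.8 0.9 3.9
   vertex 2.0 1.2 2.5
  endloop
 endfacet
 facet normal 0.689 -0.504 0.521
  outer loop
   vertex 2.9 1.6 1.8
   vertex 2.2 2.4 3.5
   vertex 0.8 0.9 3.9
  endloop
 endfacet
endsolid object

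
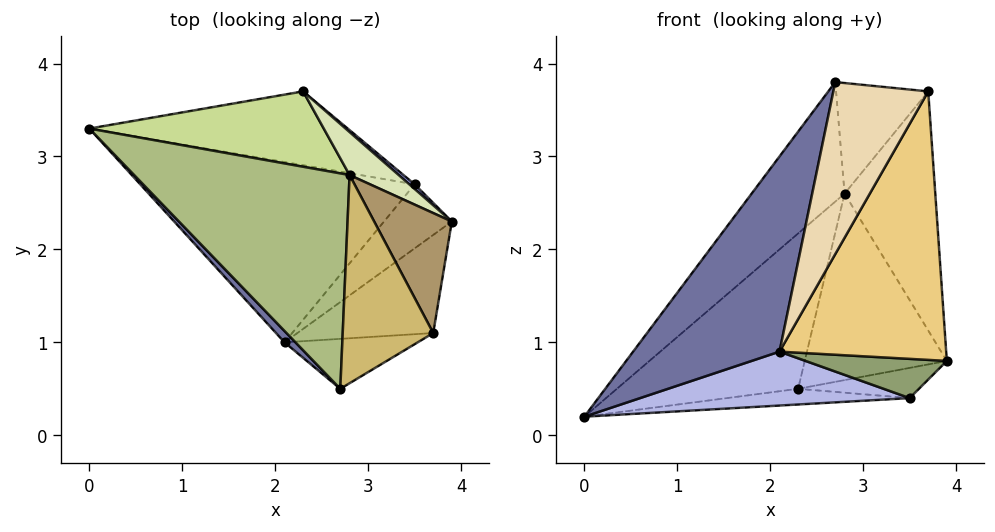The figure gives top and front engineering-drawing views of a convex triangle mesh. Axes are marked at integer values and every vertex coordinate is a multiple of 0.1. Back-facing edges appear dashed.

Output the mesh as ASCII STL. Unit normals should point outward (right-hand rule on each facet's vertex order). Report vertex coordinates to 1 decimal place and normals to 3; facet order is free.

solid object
 facet normal -0.744 -0.667 0.039
  outer loop
   vertex 2.1 1.0 0.9
   vertex 2.7 0.5 3.8
   vertex 0.0 3.3 0.2
  endloop
 endfacet
 facet normal 0.091 0.207 -0.974
  outer loop
   vertex 3.5 2.7 0.4
   vertex 0.0 3.3 0.2
   vertex 2.3 3.7 0.5
  endloop
 endfacet
 facet normal 0.642 0.758 0.117
  outer loop
   vertex 3.5 2.7 0.4
   vertex 2.3 3.7 0.5
   vertex 3.9 2.3 0.8
  endloop
 endfacet
 facet normal 0.006 -0.286 -0.958
  outer loop
   vertex 3.5 2.7 0.4
   vertex 2.1 1.0 0.9
   vertex 0.0 3.3 0.2
  endloop
 endfacet
 facet normal 0.313 -0.496 -0.810
  outer loop
   vertex 3.5 2.7 0.4
   vertex 3.9 2.3 0.8
   vertex 2.1 1.0 0.9
  endloop
 endfacet
 facet normal -0.553 0.404 0.729
  outer loop
   vertex 2.8 2.8 2.6
   vertex 0.0 3.3 0.2
   vertex 2.7 0.5 3.8
  endloop
 endfacet
 facet normal -0.209 0.880 0.427
  outer loop
   vertex 2.8 2.8 2.6
   vertex 2.3 3.7 0.5
   vertex 0.0 3.3 0.2
  endloop
 endfacet
 facet normal 0.630 0.757 0.175
  outer loop
   vertex 2.8 2.8 2.6
   vertex 3.9 2.3 0.8
   vertex 2.3 3.7 0.5
  endloop
 endfacet
 facet normal 0.752 0.589 0.296
  outer loop
   vertex 3.7 1.1 3.7
   vertex 3.9 2.3 0.8
   vertex 2.8 2.8 2.6
  endloop
 endfacet
 facet normal -0.190 0.461 0.867
  outer loop
   vertex 3.7 1.1 3.7
   vertex 2.8 2.8 2.6
   vertex 2.7 0.5 3.8
  endloop
 endfacet
 facet normal 0.550 -0.784 -0.287
  outer loop
   vertex 3.7 1.1 3.7
   vertex 2.1 1.0 0.9
   vertex 3.9 2.3 0.8
  endloop
 endfacet
 facet normal 0.481 -0.842 -0.245
  outer loop
   vertex 3.7 1.1 3.7
   vertex 2.7 0.5 3.8
   vertex 2.1 1.0 0.9
  endloop
 endfacet
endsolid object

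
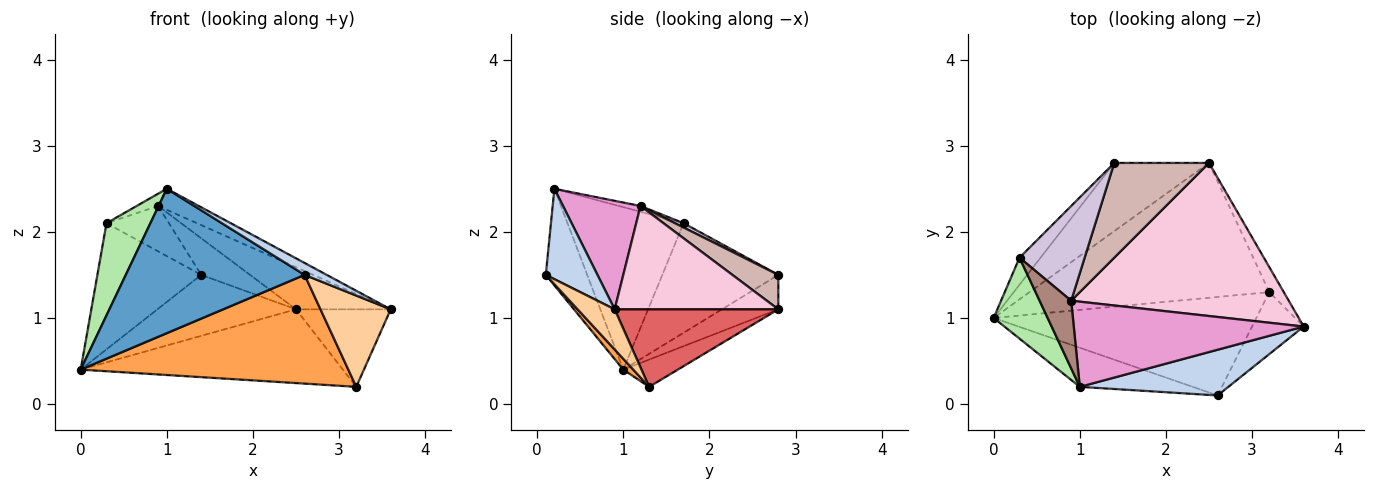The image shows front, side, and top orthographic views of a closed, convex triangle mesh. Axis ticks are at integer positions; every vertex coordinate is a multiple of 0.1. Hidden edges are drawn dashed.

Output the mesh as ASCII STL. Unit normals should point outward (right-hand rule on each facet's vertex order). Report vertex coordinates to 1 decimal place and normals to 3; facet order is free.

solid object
 facet normal -0.218 -0.942 -0.255
  outer loop
   vertex 2.6 0.1 1.5
   vertex 1.0 0.2 2.5
   vertex 0.0 1.0 0.4
  endloop
 endfacet
 facet normal 0.507 -0.217 0.834
  outer loop
   vertex 2.6 0.1 1.5
   vertex 3.6 0.9 1.1
   vertex 1.0 0.2 2.5
  endloop
 endfacet
 facet normal 0.028 -0.741 -0.671
  outer loop
   vertex 2.6 0.1 1.5
   vertex 0.0 1.0 0.4
   vertex 3.2 1.3 0.2
  endloop
 endfacet
 facet normal 0.400 -0.758 -0.515
  outer loop
   vertex 2.6 0.1 1.5
   vertex 3.2 1.3 0.2
   vertex 3.6 0.9 1.1
  endloop
 endfacet
 facet normal -0.738 0.660 -0.142
  outer loop
   vertex 0.3 1.7 2.1
   vertex 1.4 2.8 1.5
   vertex 0.0 1.0 0.4
  endloop
 endfacet
 facet normal -0.893 -0.338 0.297
  outer loop
   vertex 0.3 1.7 2.1
   vertex 0.0 1.0 0.4
   vertex 1.0 0.2 2.5
  endloop
 endfacet
 facet normal 0.854 0.495 -0.160
  outer loop
   vertex 2.5 2.8 1.1
   vertex 3.6 0.9 1.1
   vertex 3.2 1.3 0.2
  endloop
 endfacet
 facet normal -0.262 0.643 -0.720
  outer loop
   vertex 2.5 2.8 1.1
   vertex 0.0 1.0 0.4
   vertex 1.4 2.8 1.5
  endloop
 endfacet
 facet normal -0.099 0.477 -0.873
  outer loop
   vertex 2.5 2.8 1.1
   vertex 3.2 1.3 0.2
   vertex 0.0 1.0 0.4
  endloop
 endfacet
 facet normal 0.060 0.431 0.900
  outer loop
   vertex 0.9 1.2 2.3
   vertex 1.4 2.8 1.5
   vertex 0.3 1.7 2.1
  endloop
 endfacet
 facet normal -0.176 0.176 0.968
  outer loop
   vertex 0.9 1.2 2.3
   vertex 0.3 1.7 2.1
   vertex 1.0 0.2 2.5
  endloop
 endfacet
 facet normal 0.321 0.341 0.883
  outer loop
   vertex 0.9 1.2 2.3
   vertex 2.5 2.8 1.1
   vertex 1.4 2.8 1.5
  endloop
 endfacet
 facet normal 0.416 0.218 0.883
  outer loop
   vertex 0.9 1.2 2.3
   vertex 1.0 0.2 2.5
   vertex 3.6 0.9 1.1
  endloop
 endfacet
 facet normal 0.416 0.241 0.877
  outer loop
   vertex 0.9 1.2 2.3
   vertex 3.6 0.9 1.1
   vertex 2.5 2.8 1.1
  endloop
 endfacet
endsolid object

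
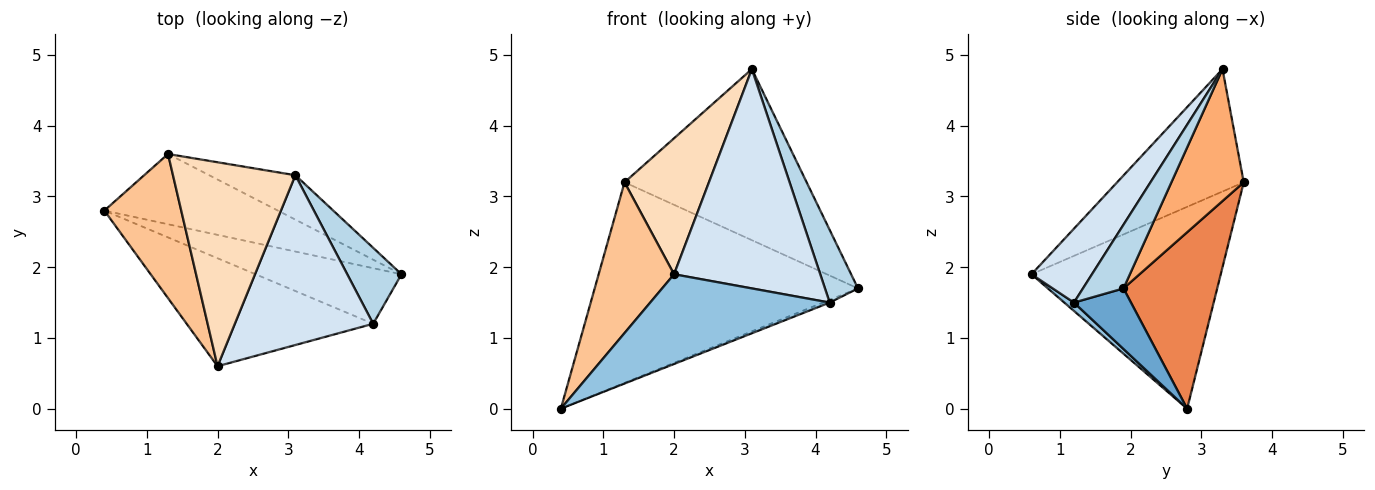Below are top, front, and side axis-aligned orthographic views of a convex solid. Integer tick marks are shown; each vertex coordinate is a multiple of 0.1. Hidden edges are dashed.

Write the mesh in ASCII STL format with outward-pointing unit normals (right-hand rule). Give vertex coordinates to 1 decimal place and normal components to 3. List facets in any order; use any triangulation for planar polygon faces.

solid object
 facet normal 0.383 0.045 -0.923
  outer loop
   vertex 4.2 1.2 1.5
   vertex 0.4 2.8 0.0
   vertex 4.6 1.9 1.7
  endloop
 endfacet
 facet normal 0.034 -0.639 -0.769
  outer loop
   vertex 4.2 1.2 1.5
   vertex 2.0 0.6 1.9
   vertex 0.4 2.8 0.0
  endloop
 endfacet
 facet normal 0.647 -0.527 0.551
  outer loop
   vertex 4.2 1.2 1.5
   vertex 4.6 1.9 1.7
   vertex 3.1 3.3 4.8
  endloop
 endfacet
 facet normal 0.311 -0.752 0.582
  outer loop
   vertex 4.2 1.2 1.5
   vertex 3.1 3.3 4.8
   vertex 2.0 0.6 1.9
  endloop
 endfacet
 facet normal 0.319 0.895 -0.313
  outer loop
   vertex 1.3 3.6 3.2
   vertex 4.6 1.9 1.7
   vertex 0.4 2.8 0.0
  endloop
 endfacet
 facet normal 0.359 0.903 -0.234
  outer loop
   vertex 1.3 3.6 3.2
   vertex 3.1 3.3 4.8
   vertex 4.6 1.9 1.7
  endloop
 endfacet
 facet normal -0.876 -0.349 0.334
  outer loop
   vertex 1.3 3.6 3.2
   vertex 0.4 2.8 0.0
   vertex 2.0 0.6 1.9
  endloop
 endfacet
 facet normal -0.640 -0.426 0.640
  outer loop
   vertex 1.3 3.6 3.2
   vertex 2.0 0.6 1.9
   vertex 3.1 3.3 4.8
  endloop
 endfacet
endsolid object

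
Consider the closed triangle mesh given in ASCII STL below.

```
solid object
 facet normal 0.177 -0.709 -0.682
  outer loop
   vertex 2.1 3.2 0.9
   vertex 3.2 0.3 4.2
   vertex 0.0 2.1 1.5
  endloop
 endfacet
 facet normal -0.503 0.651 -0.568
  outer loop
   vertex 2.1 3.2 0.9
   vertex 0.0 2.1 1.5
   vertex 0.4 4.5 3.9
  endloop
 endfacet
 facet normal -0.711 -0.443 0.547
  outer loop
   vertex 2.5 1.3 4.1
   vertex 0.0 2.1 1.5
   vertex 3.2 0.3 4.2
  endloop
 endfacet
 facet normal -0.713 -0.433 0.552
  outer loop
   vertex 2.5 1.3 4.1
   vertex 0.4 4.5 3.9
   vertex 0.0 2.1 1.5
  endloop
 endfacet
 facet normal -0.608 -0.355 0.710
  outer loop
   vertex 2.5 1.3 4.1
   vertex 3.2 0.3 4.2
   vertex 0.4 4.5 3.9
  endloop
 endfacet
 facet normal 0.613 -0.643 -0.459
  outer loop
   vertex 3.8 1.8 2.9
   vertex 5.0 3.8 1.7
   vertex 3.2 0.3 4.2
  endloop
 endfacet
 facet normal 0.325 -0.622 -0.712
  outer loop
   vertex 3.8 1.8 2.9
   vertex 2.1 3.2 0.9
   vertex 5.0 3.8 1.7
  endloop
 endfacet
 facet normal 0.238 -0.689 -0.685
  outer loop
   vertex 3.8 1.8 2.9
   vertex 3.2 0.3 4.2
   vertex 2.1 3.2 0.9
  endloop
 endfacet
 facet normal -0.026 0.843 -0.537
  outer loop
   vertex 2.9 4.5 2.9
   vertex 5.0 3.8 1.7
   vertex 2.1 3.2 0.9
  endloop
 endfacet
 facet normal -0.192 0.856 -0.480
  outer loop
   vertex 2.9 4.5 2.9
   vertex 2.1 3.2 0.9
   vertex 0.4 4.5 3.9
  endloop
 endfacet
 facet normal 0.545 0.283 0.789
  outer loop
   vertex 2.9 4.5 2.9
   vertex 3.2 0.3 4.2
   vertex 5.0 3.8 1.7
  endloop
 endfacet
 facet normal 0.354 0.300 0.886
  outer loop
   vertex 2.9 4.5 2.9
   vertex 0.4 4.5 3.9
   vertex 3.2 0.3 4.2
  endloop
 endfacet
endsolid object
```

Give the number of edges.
18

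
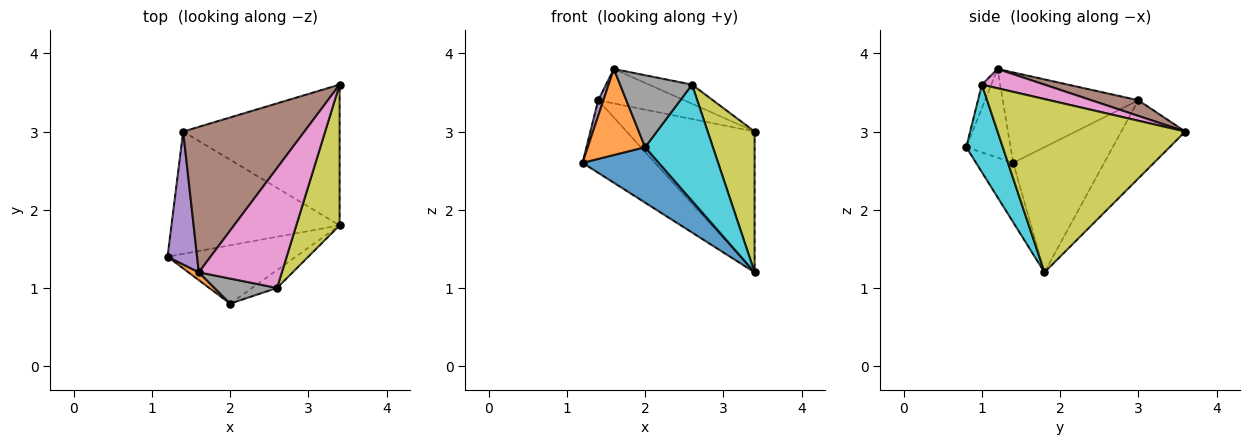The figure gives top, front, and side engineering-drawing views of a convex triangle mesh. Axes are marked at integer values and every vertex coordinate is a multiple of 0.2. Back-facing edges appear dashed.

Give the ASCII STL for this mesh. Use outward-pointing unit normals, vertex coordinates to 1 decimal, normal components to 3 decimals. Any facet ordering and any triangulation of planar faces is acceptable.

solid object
 facet normal -0.318 -0.653 -0.687
  outer loop
   vertex 2.0 0.8 2.8
   vertex 1.2 1.4 2.6
   vertex 3.4 1.8 1.2
  endloop
 endfacet
 facet normal -0.610 -0.789 0.072
  outer loop
   vertex 2.0 0.8 2.8
   vertex 1.6 1.2 3.8
   vertex 1.2 1.4 2.6
  endloop
 endfacet
 facet normal -0.539 0.430 -0.724
  outer loop
   vertex 1.4 3.0 3.4
   vertex 3.4 1.8 1.2
   vertex 1.2 1.4 2.6
  endloop
 endfacet
 facet normal -0.333 0.667 -0.667
  outer loop
   vertex 1.4 3.0 3.4
   vertex 3.4 3.6 3.0
   vertex 3.4 1.8 1.2
  endloop
 endfacet
 facet normal -0.950 -0.037 0.311
  outer loop
   vertex 1.4 3.0 3.4
   vertex 1.2 1.4 2.6
   vertex 1.6 1.2 3.8
  endloop
 endfacet
 facet normal 0.125 0.228 0.966
  outer loop
   vertex 1.4 3.0 3.4
   vertex 1.6 1.2 3.8
   vertex 3.4 3.6 3.0
  endloop
 endfacet
 facet normal 0.223 0.153 0.963
  outer loop
   vertex 2.6 1.0 3.6
   vertex 3.4 3.6 3.0
   vertex 1.6 1.2 3.8
  endloop
 endfacet
 facet normal -0.122 -0.937 0.326
  outer loop
   vertex 2.6 1.0 3.6
   vertex 1.6 1.2 3.8
   vertex 2.0 0.8 2.8
  endloop
 endfacet
 facet normal 0.943 -0.236 0.236
  outer loop
   vertex 2.6 1.0 3.6
   vertex 3.4 1.8 1.2
   vertex 3.4 3.6 3.0
  endloop
 endfacet
 facet normal 0.470 -0.873 -0.134
  outer loop
   vertex 2.6 1.0 3.6
   vertex 2.0 0.8 2.8
   vertex 3.4 1.8 1.2
  endloop
 endfacet
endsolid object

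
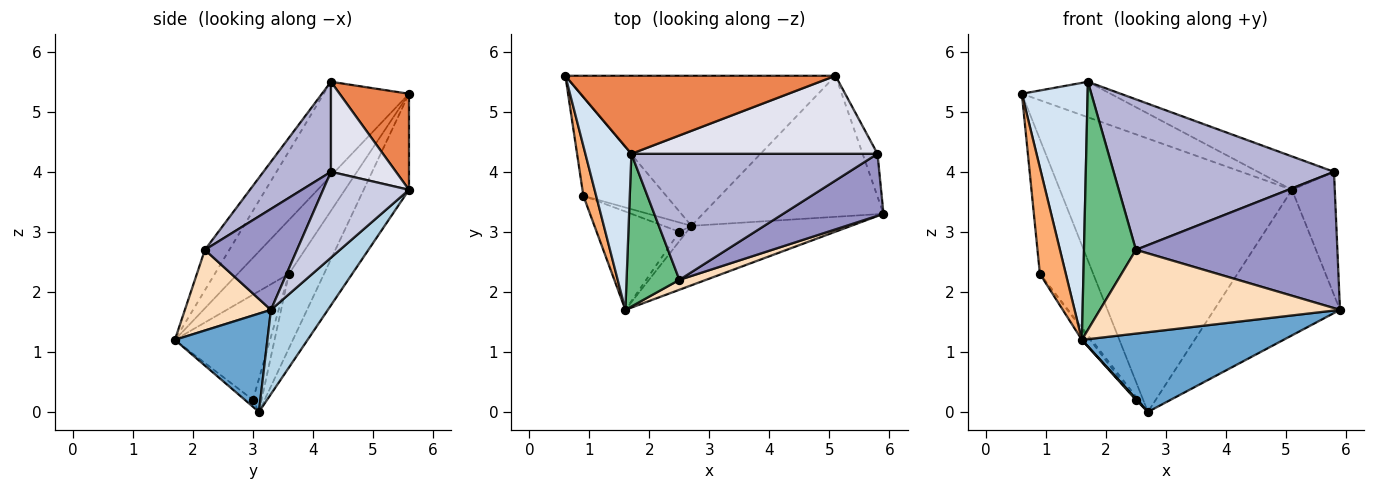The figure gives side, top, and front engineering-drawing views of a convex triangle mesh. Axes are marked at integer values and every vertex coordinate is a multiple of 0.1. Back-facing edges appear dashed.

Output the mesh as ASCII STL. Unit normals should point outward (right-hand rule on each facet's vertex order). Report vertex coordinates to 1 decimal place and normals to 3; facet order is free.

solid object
 facet normal 0.345 -0.752 -0.561
  outer loop
   vertex 2.7 3.1 0.0
   vertex 5.9 3.3 1.7
   vertex 1.6 1.7 1.2
  endloop
 endfacet
 facet normal -0.169 0.864 -0.474
  outer loop
   vertex 5.1 5.6 3.7
   vertex 2.7 3.1 0.0
   vertex 0.6 5.6 5.3
  endloop
 endfacet
 facet normal 0.309 0.683 -0.662
  outer loop
   vertex 5.1 5.6 3.7
   vertex 5.9 3.3 1.7
   vertex 2.7 3.1 0.0
  endloop
 endfacet
 facet normal -0.738 -0.569 0.361
  outer loop
   vertex 1.7 4.3 5.5
   vertex 0.6 5.6 5.3
   vertex 1.6 1.7 1.2
  endloop
 endfacet
 facet normal 0.308 0.394 0.866
  outer loop
   vertex 1.7 4.3 5.5
   vertex 5.1 5.6 3.7
   vertex 0.6 5.6 5.3
  endloop
 endfacet
 facet normal -0.873 -0.442 0.207
  outer loop
   vertex 0.9 3.6 2.3
   vertex 1.6 1.7 1.2
   vertex 0.6 5.6 5.3
  endloop
 endfacet
 facet normal -0.469 0.713 -0.522
  outer loop
   vertex 0.9 3.6 2.3
   vertex 0.6 5.6 5.3
   vertex 2.7 3.1 0.0
  endloop
 endfacet
 facet normal 0.335 -0.936 0.111
  outer loop
   vertex 2.5 2.2 2.7
   vertex 1.6 1.7 1.2
   vertex 5.9 3.3 1.7
  endloop
 endfacet
 facet normal -0.372 -0.791 0.487
  outer loop
   vertex 2.5 2.2 2.7
   vertex 1.7 4.3 5.5
   vertex 1.6 1.7 1.2
  endloop
 endfacet
 facet normal -0.683 -0.085 -0.726
  outer loop
   vertex 2.5 3.0 0.2
   vertex 2.7 3.1 0.0
   vertex 1.6 1.7 1.2
  endloop
 endfacet
 facet normal -0.784 0.068 -0.617
  outer loop
   vertex 2.5 3.0 0.2
   vertex 1.6 1.7 1.2
   vertex 0.9 3.6 2.3
  endloop
 endfacet
 facet normal -0.743 0.225 -0.630
  outer loop
   vertex 2.5 3.0 0.2
   vertex 0.9 3.6 2.3
   vertex 2.7 3.1 0.0
  endloop
 endfacet
 facet normal 0.384 -0.840 0.382
  outer loop
   vertex 5.8 4.3 4.0
   vertex 2.5 2.2 2.7
   vertex 5.9 3.3 1.7
  endloop
 endfacet
 facet normal 0.229 -0.746 0.625
  outer loop
   vertex 5.8 4.3 4.0
   vertex 1.7 4.3 5.5
   vertex 2.5 2.2 2.7
  endloop
 endfacet
 facet normal 0.884 0.441 -0.153
  outer loop
   vertex 5.8 4.3 4.0
   vertex 5.9 3.3 1.7
   vertex 5.1 5.6 3.7
  endloop
 endfacet
 facet normal 0.319 0.373 0.871
  outer loop
   vertex 5.8 4.3 4.0
   vertex 5.1 5.6 3.7
   vertex 1.7 4.3 5.5
  endloop
 endfacet
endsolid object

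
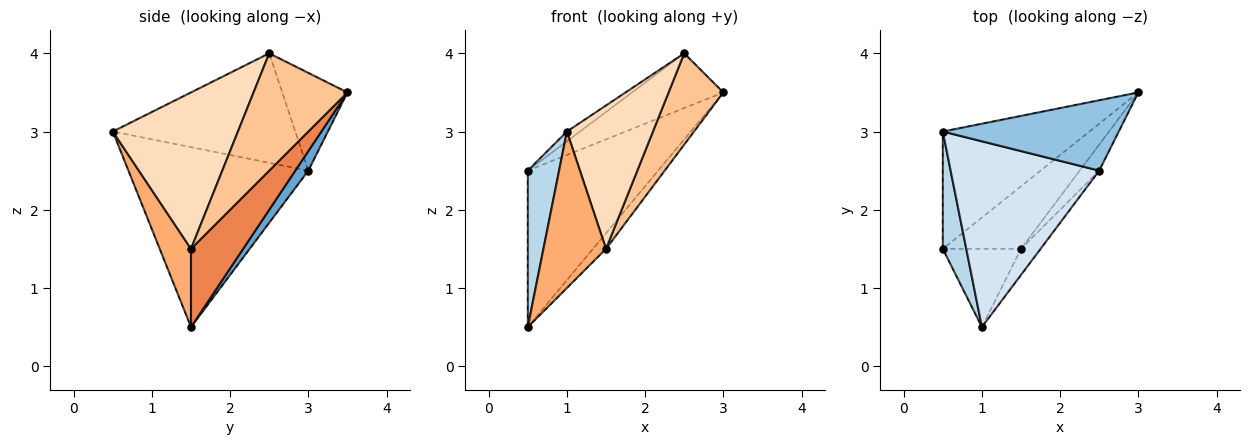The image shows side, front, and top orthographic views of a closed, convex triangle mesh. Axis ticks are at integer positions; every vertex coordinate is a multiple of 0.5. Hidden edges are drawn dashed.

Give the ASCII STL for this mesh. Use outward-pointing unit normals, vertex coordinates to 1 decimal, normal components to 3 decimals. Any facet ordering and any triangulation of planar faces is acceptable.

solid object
 facet normal 0.080 0.797 -0.598
  outer loop
   vertex 0.5 3.0 2.5
   vertex 3.0 3.5 3.5
   vertex 0.5 1.5 0.5
  endloop
 endfacet
 facet normal -0.402 0.562 0.723
  outer loop
   vertex 0.5 3.0 2.5
   vertex 2.5 2.5 4.0
   vertex 3.0 3.5 3.5
  endloop
 endfacet
 facet normal -0.977 -0.170 0.127
  outer loop
   vertex 0.5 3.0 2.5
   vertex 0.5 1.5 0.5
   vertex 1.0 0.5 3.0
  endloop
 endfacet
 facet normal -0.593 0.042 0.804
  outer loop
   vertex 0.5 3.0 2.5
   vertex 1.0 0.5 3.0
   vertex 2.5 2.5 4.0
  endloop
 endfacet
 facet normal 0.696 0.174 -0.696
  outer loop
   vertex 1.5 1.5 1.5
   vertex 0.5 1.5 0.5
   vertex 3.0 3.5 3.5
  endloop
 endfacet
 facet normal 0.408 -0.816 -0.408
  outer loop
   vertex 1.5 1.5 1.5
   vertex 1.0 0.5 3.0
   vertex 0.5 1.5 0.5
  endloop
 endfacet
 facet normal 0.855 -0.499 -0.142
  outer loop
   vertex 1.5 1.5 1.5
   vertex 3.0 3.5 3.5
   vertex 2.5 2.5 4.0
  endloop
 endfacet
 facet normal 0.820 -0.564 -0.102
  outer loop
   vertex 1.5 1.5 1.5
   vertex 2.5 2.5 4.0
   vertex 1.0 0.5 3.0
  endloop
 endfacet
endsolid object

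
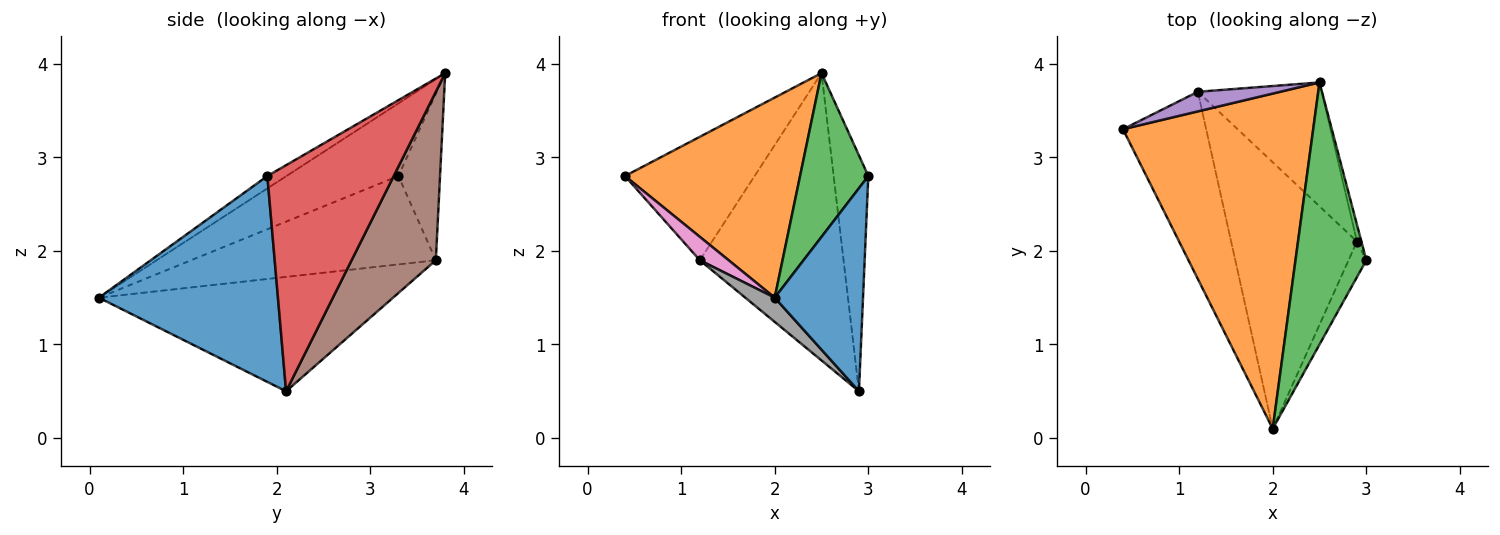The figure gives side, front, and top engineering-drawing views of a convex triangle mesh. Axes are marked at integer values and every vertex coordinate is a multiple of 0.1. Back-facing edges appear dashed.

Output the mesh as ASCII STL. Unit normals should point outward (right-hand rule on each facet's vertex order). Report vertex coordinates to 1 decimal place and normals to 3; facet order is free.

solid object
 facet normal 0.894 -0.441 -0.077
  outer loop
   vertex 2.9 2.1 0.5
   vertex 3.0 1.9 2.8
   vertex 2.0 0.1 1.5
  endloop
 endfacet
 facet normal -0.311 -0.487 0.816
  outer loop
   vertex 2.5 3.8 3.9
   vertex 0.4 3.3 2.8
   vertex 2.0 0.1 1.5
  endloop
 endfacet
 facet normal -0.147 -0.524 0.839
  outer loop
   vertex 2.5 3.8 3.9
   vertex 2.0 0.1 1.5
   vertex 3.0 1.9 2.8
  endloop
 endfacet
 facet normal 0.964 0.265 -0.019
  outer loop
   vertex 2.5 3.8 3.9
   vertex 3.0 1.9 2.8
   vertex 2.9 2.1 0.5
  endloop
 endfacet
 facet normal -0.302 0.941 0.150
  outer loop
   vertex 1.2 3.7 1.9
   vertex 0.4 3.3 2.8
   vertex 2.5 3.8 3.9
  endloop
 endfacet
 facet normal 0.474 0.809 -0.349
  outer loop
   vertex 1.2 3.7 1.9
   vertex 2.5 3.8 3.9
   vertex 2.9 2.1 0.5
  endloop
 endfacet
 facet normal -0.726 -0.085 -0.683
  outer loop
   vertex 1.2 3.7 1.9
   vertex 2.0 0.1 1.5
   vertex 0.4 3.3 2.8
  endloop
 endfacet
 facet normal -0.671 -0.067 -0.738
  outer loop
   vertex 1.2 3.7 1.9
   vertex 2.9 2.1 0.5
   vertex 2.0 0.1 1.5
  endloop
 endfacet
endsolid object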